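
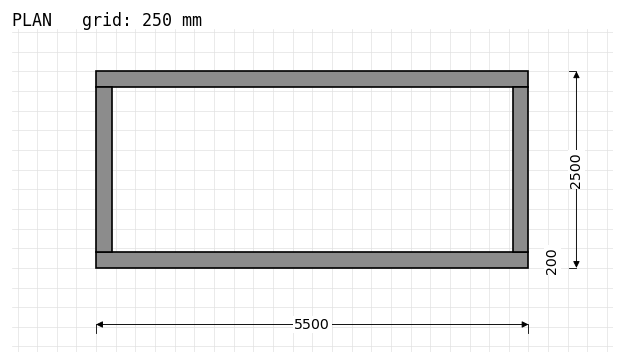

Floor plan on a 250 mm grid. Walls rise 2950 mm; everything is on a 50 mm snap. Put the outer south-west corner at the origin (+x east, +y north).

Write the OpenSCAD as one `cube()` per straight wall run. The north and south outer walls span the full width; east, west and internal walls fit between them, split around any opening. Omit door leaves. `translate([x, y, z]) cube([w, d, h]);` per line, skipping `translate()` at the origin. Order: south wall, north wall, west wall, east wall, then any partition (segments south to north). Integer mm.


cube([5500, 200, 2950]);
translate([0, 2300, 0]) cube([5500, 200, 2950]);
translate([0, 200, 0]) cube([200, 2100, 2950]);
translate([5300, 200, 0]) cube([200, 2100, 2950]);


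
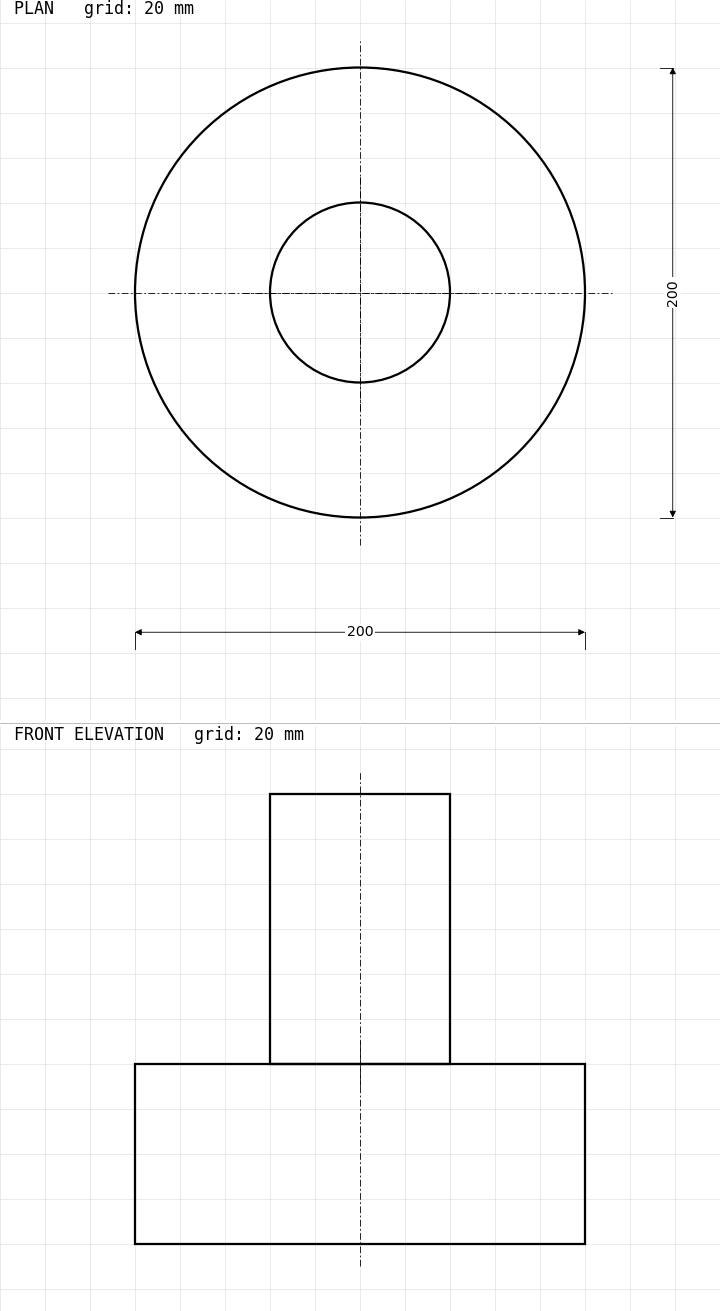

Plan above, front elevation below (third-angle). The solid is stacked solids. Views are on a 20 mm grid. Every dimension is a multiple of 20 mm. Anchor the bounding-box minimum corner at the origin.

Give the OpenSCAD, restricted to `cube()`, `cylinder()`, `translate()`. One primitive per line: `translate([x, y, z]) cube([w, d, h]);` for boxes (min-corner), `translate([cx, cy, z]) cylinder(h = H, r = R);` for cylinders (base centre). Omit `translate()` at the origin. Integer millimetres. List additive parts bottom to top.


translate([100, 100, 0]) cylinder(h = 80, r = 100);
translate([100, 100, 80]) cylinder(h = 120, r = 40);


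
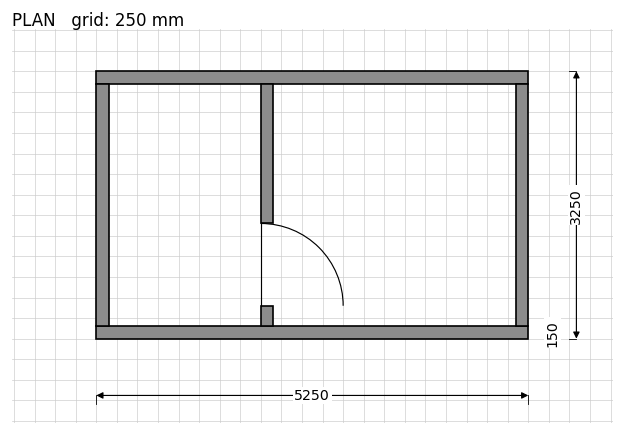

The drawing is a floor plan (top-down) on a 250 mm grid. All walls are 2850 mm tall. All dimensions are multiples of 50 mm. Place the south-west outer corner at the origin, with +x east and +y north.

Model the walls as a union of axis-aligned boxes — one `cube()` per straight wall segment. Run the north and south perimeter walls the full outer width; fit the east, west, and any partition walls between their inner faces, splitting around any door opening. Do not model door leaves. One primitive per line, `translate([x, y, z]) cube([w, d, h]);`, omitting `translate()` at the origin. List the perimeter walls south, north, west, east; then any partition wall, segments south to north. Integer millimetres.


cube([5250, 150, 2850]);
translate([0, 3100, 0]) cube([5250, 150, 2850]);
translate([0, 150, 0]) cube([150, 2950, 2850]);
translate([5100, 150, 0]) cube([150, 2950, 2850]);
translate([2000, 150, 0]) cube([150, 250, 2850]);
translate([2000, 1400, 0]) cube([150, 1700, 2850]);


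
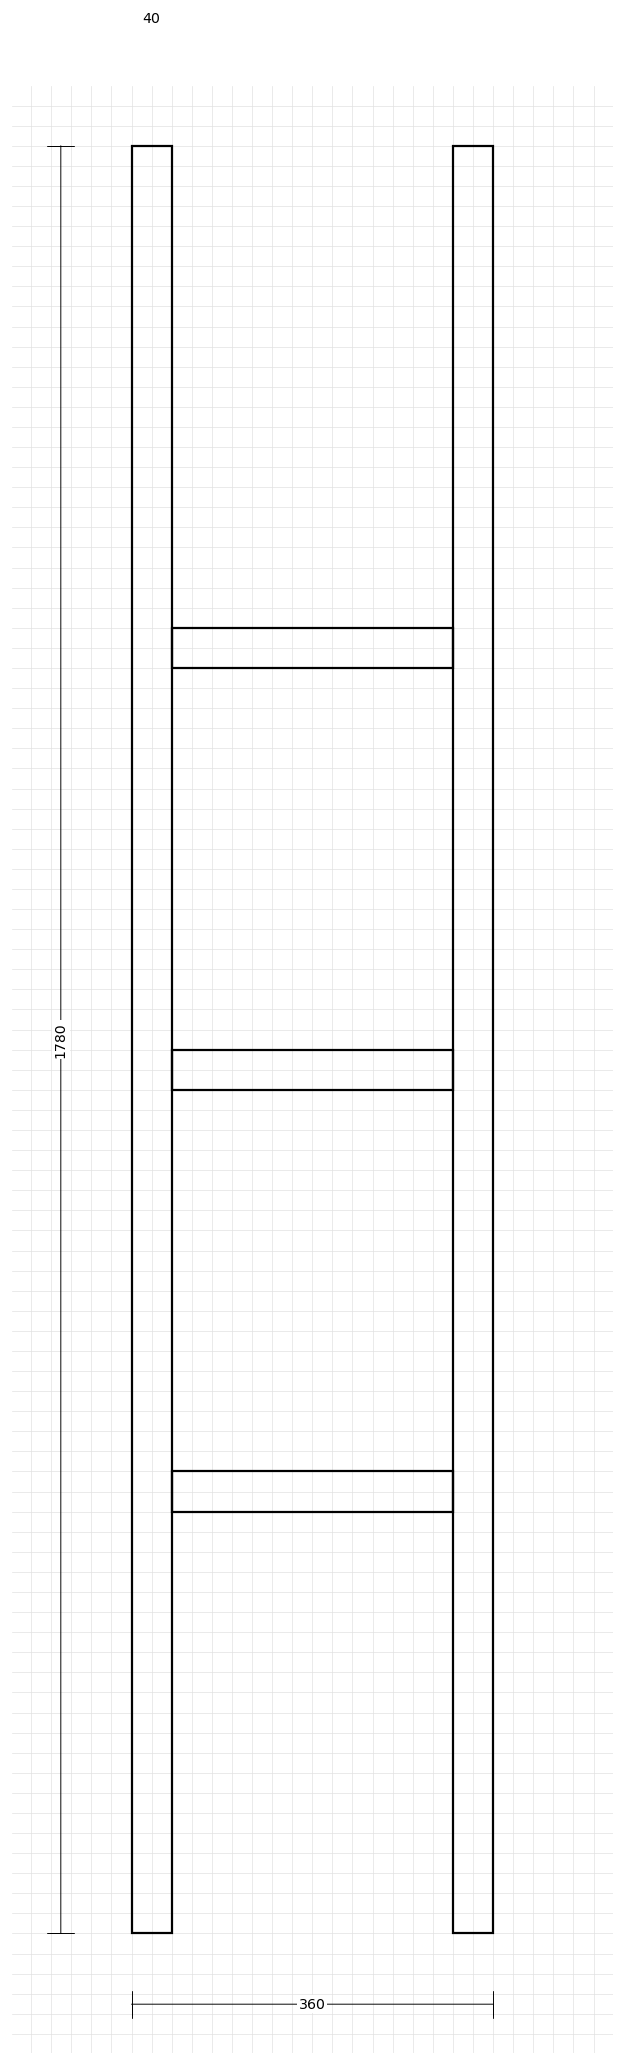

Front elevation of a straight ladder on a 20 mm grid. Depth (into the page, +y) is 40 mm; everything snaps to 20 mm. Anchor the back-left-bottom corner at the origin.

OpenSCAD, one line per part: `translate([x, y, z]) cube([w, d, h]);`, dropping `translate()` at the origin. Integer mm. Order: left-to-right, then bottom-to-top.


cube([40, 40, 1780]);
translate([40, 0, 420]) cube([280, 40, 40]);
translate([40, 0, 840]) cube([280, 40, 40]);
translate([40, 0, 1260]) cube([280, 40, 40]);
translate([320, 0, 0]) cube([40, 40, 1780]);


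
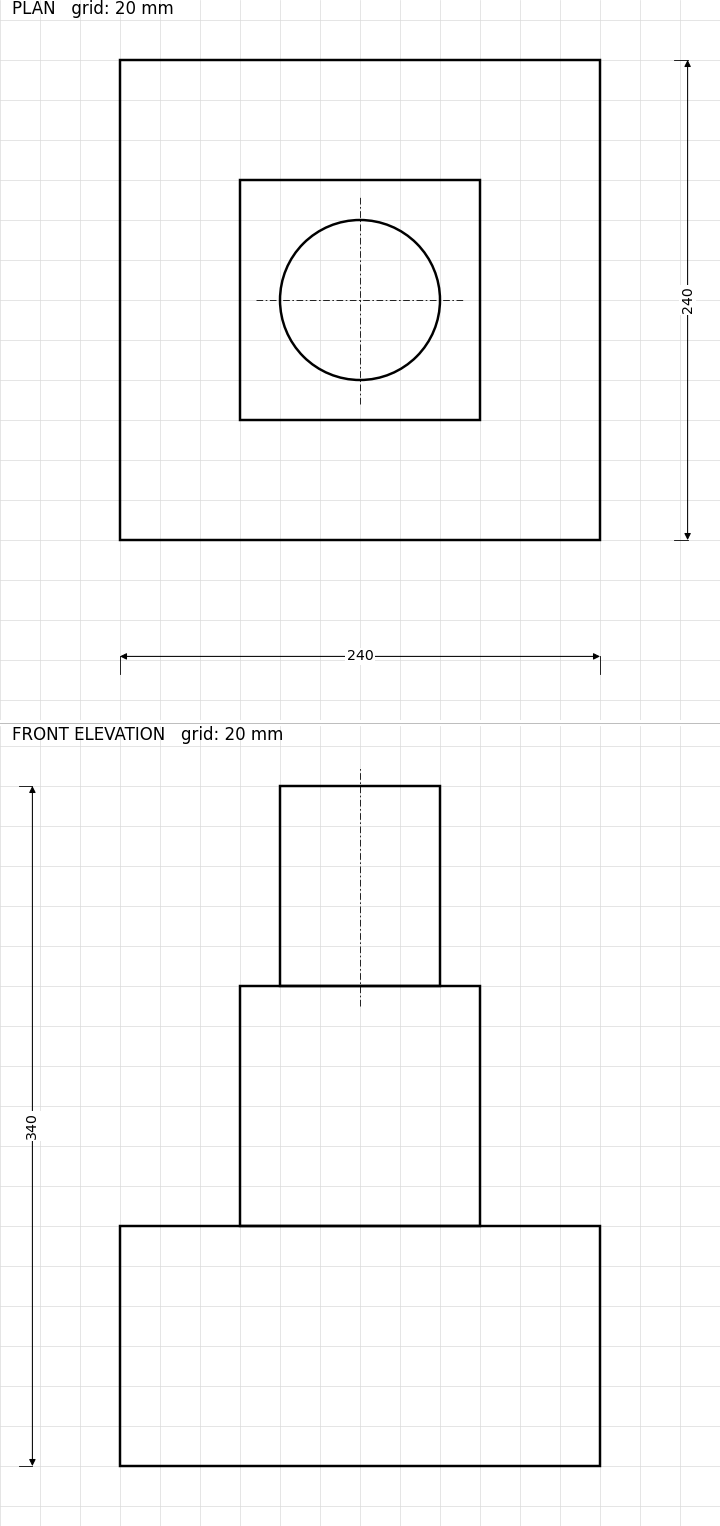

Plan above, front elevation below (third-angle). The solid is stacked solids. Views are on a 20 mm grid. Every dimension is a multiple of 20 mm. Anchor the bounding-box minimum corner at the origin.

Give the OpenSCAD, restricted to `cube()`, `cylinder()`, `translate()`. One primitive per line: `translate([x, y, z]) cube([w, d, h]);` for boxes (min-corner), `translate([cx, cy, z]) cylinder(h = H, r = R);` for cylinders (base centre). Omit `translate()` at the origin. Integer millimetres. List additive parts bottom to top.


cube([240, 240, 120]);
translate([60, 60, 120]) cube([120, 120, 120]);
translate([120, 120, 240]) cylinder(h = 100, r = 40);


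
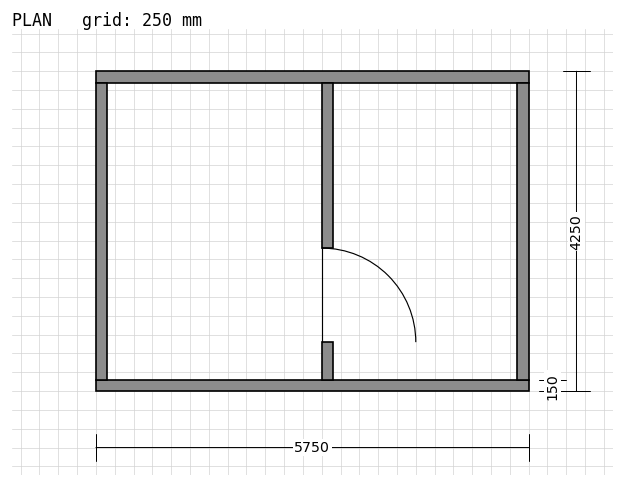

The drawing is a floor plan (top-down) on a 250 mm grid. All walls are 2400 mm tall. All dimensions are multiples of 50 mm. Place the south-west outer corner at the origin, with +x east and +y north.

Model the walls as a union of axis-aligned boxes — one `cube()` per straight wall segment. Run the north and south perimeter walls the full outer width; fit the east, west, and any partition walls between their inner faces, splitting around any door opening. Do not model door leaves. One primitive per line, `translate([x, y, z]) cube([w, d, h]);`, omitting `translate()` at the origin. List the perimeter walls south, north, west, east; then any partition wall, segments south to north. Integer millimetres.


cube([5750, 150, 2400]);
translate([0, 4100, 0]) cube([5750, 150, 2400]);
translate([0, 150, 0]) cube([150, 3950, 2400]);
translate([5600, 150, 0]) cube([150, 3950, 2400]);
translate([3000, 150, 0]) cube([150, 500, 2400]);
translate([3000, 1900, 0]) cube([150, 2200, 2400]);


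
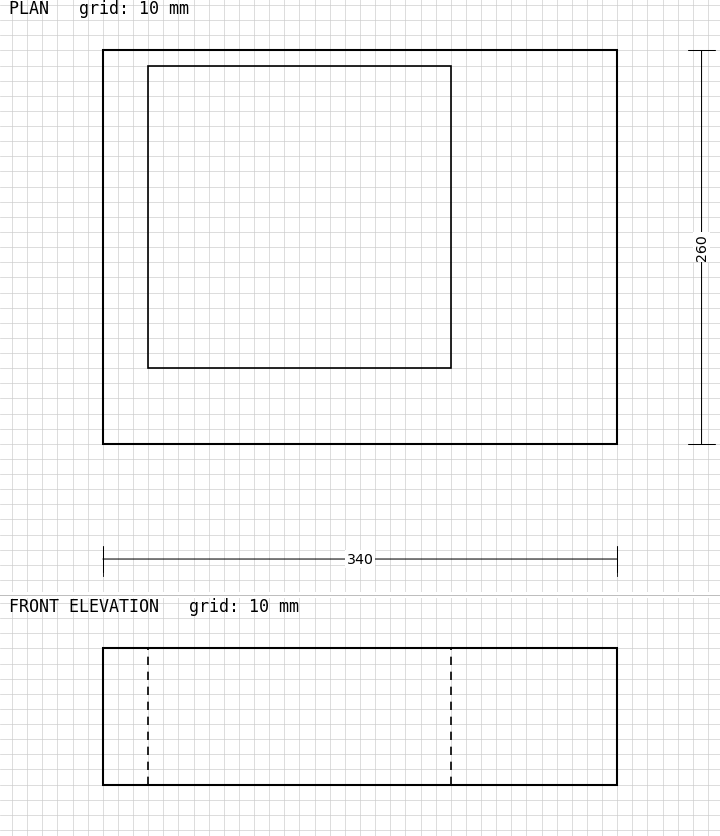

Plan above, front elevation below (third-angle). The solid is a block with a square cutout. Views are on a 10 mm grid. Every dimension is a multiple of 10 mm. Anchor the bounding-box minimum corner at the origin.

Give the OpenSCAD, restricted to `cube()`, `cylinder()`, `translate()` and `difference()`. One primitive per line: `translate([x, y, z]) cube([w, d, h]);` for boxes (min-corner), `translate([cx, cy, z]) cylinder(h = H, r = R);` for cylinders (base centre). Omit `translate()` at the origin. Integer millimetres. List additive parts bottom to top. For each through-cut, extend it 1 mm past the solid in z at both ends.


difference() {
  cube([340, 260, 90]);
  translate([30, 50, -1]) cube([200, 200, 92]);
}


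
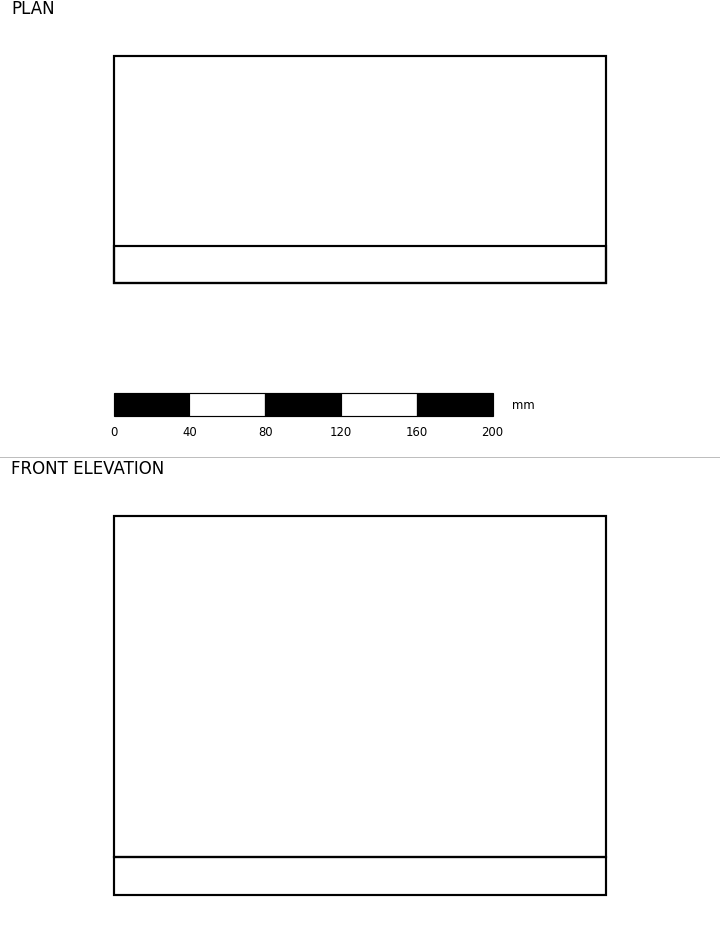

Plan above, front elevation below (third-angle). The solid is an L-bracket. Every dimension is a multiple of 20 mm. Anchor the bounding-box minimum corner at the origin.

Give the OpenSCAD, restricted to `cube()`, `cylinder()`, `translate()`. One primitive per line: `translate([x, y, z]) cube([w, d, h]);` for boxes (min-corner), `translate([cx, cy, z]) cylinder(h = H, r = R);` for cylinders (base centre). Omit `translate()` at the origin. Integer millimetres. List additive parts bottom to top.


cube([260, 120, 20]);
translate([0, 0, 20]) cube([260, 20, 180]);


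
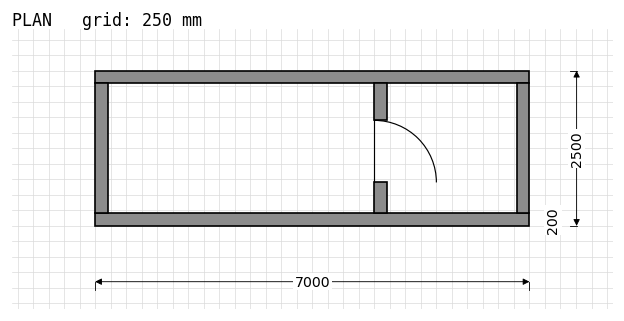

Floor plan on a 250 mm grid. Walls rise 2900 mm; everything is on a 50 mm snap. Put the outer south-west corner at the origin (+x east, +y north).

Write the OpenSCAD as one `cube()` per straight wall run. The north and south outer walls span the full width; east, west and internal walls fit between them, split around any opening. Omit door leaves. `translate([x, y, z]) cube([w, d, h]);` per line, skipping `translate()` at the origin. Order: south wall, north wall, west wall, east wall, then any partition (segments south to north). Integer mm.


cube([7000, 200, 2900]);
translate([0, 2300, 0]) cube([7000, 200, 2900]);
translate([0, 200, 0]) cube([200, 2100, 2900]);
translate([6800, 200, 0]) cube([200, 2100, 2900]);
translate([4500, 200, 0]) cube([200, 500, 2900]);
translate([4500, 1700, 0]) cube([200, 600, 2900]);


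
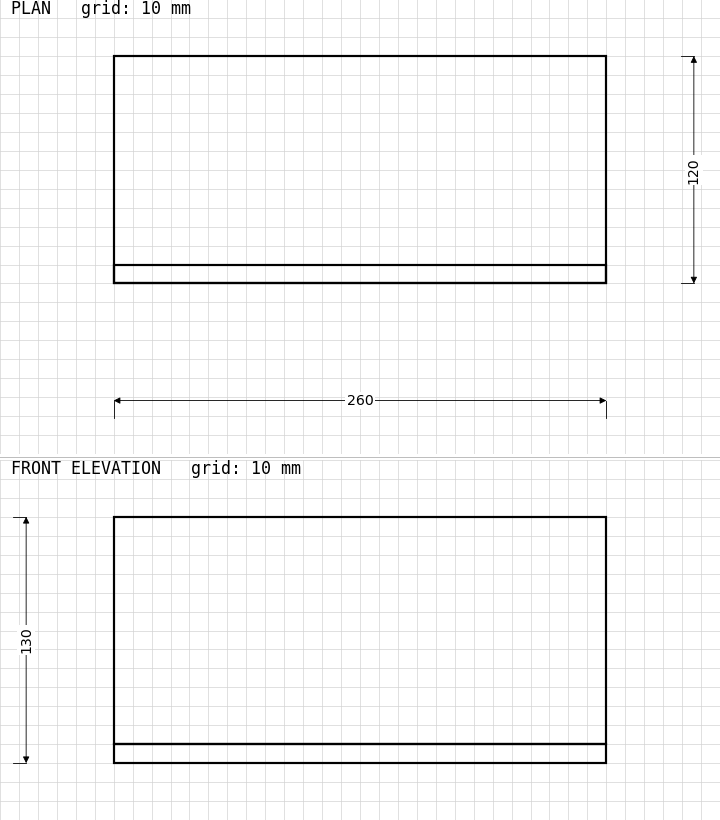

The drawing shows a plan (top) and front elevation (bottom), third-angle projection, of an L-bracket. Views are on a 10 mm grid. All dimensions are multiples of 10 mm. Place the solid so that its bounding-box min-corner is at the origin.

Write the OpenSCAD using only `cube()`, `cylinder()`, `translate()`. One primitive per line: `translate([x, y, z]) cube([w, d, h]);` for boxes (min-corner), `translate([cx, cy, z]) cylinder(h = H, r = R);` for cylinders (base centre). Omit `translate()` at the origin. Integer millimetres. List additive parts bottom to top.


cube([260, 120, 10]);
translate([0, 0, 10]) cube([260, 10, 120]);


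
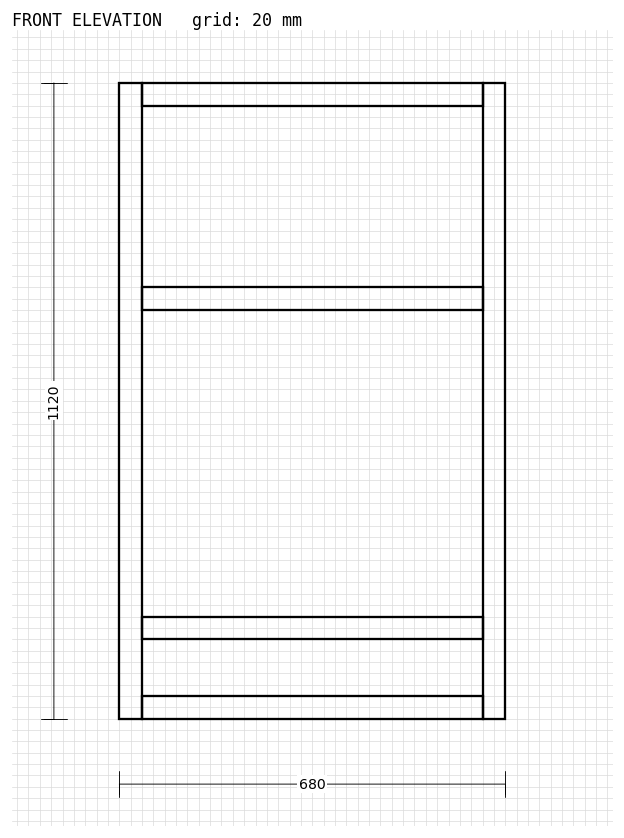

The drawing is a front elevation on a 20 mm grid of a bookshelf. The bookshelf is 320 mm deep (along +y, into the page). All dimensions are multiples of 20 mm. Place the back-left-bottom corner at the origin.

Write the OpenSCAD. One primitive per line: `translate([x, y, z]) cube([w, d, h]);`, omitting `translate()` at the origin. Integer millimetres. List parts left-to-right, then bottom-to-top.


cube([40, 320, 1120]);
translate([40, 0, 0]) cube([600, 320, 40]);
translate([40, 0, 140]) cube([600, 320, 40]);
translate([40, 0, 720]) cube([600, 320, 40]);
translate([40, 0, 1080]) cube([600, 320, 40]);
translate([640, 0, 0]) cube([40, 320, 1120]);


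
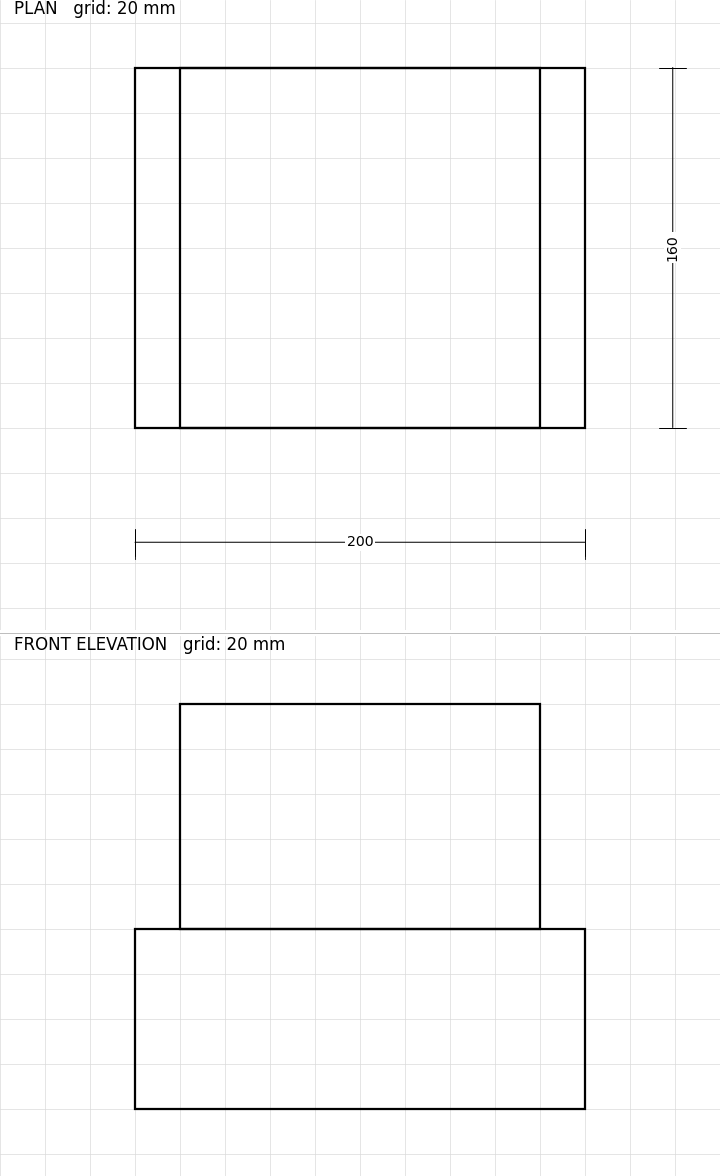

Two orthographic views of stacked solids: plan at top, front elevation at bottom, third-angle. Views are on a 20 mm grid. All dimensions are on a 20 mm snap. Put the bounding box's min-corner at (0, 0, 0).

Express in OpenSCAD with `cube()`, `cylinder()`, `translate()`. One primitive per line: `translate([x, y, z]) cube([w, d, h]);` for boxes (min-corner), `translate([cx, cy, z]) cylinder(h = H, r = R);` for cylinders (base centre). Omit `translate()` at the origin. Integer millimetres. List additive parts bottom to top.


cube([200, 160, 80]);
translate([20, 0, 80]) cube([160, 160, 100]);


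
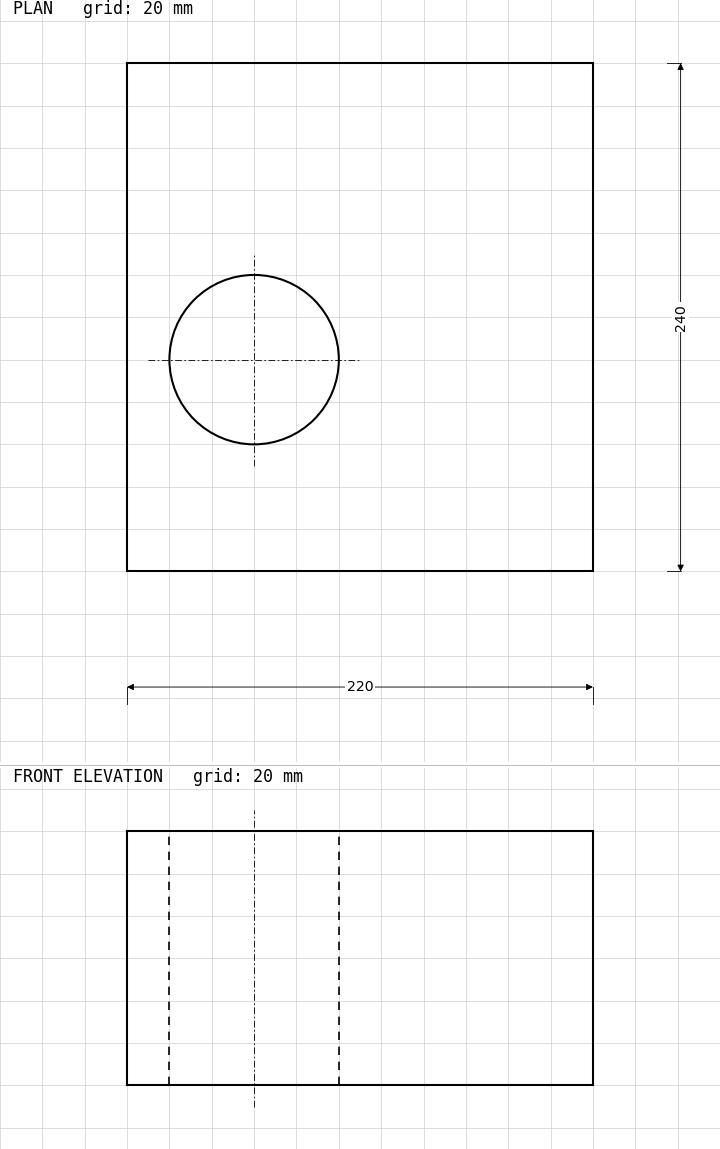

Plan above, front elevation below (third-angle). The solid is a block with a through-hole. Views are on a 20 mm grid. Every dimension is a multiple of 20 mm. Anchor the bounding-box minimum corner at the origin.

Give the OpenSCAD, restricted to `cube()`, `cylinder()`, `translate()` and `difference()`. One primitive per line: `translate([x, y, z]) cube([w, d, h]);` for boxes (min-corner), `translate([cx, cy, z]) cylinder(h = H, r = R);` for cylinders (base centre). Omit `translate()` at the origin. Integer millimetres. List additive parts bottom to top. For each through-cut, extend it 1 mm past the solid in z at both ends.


difference() {
  cube([220, 240, 120]);
  translate([60, 100, -1]) cylinder(h = 122, r = 40);
}


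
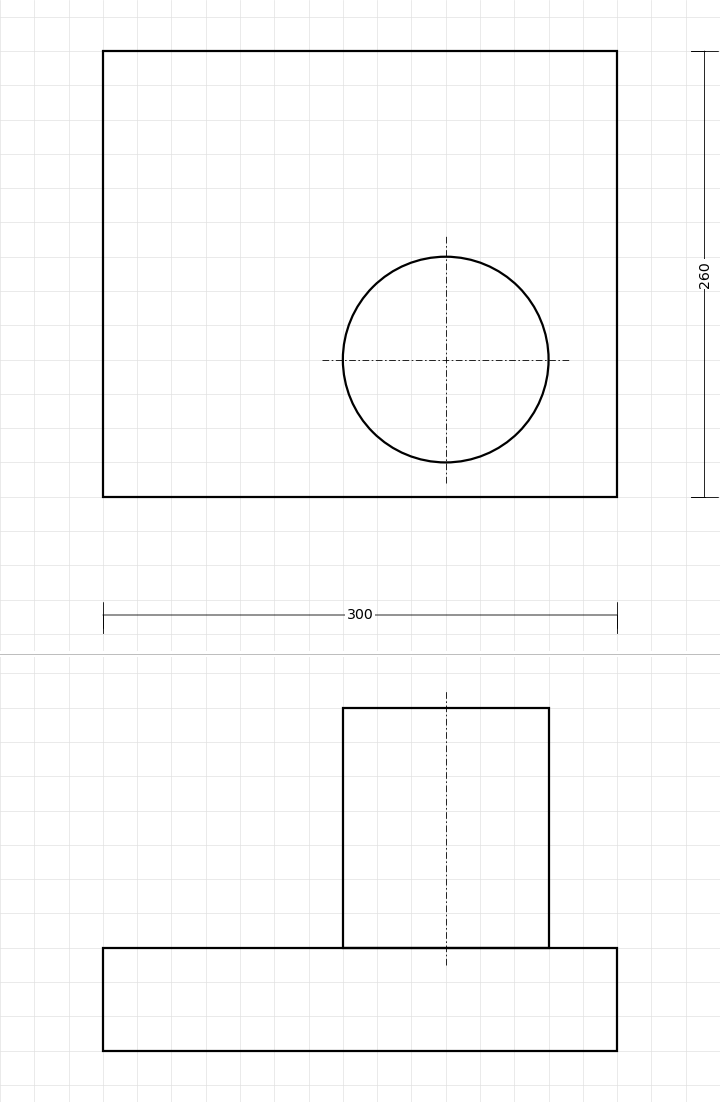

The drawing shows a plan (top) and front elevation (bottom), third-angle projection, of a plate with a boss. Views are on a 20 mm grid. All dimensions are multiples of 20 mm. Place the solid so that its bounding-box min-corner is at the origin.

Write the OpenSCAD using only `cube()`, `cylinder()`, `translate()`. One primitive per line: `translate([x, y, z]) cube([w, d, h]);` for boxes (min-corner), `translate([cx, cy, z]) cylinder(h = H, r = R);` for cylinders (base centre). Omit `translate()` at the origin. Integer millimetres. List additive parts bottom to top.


cube([300, 260, 60]);
translate([200, 80, 60]) cylinder(h = 140, r = 60);


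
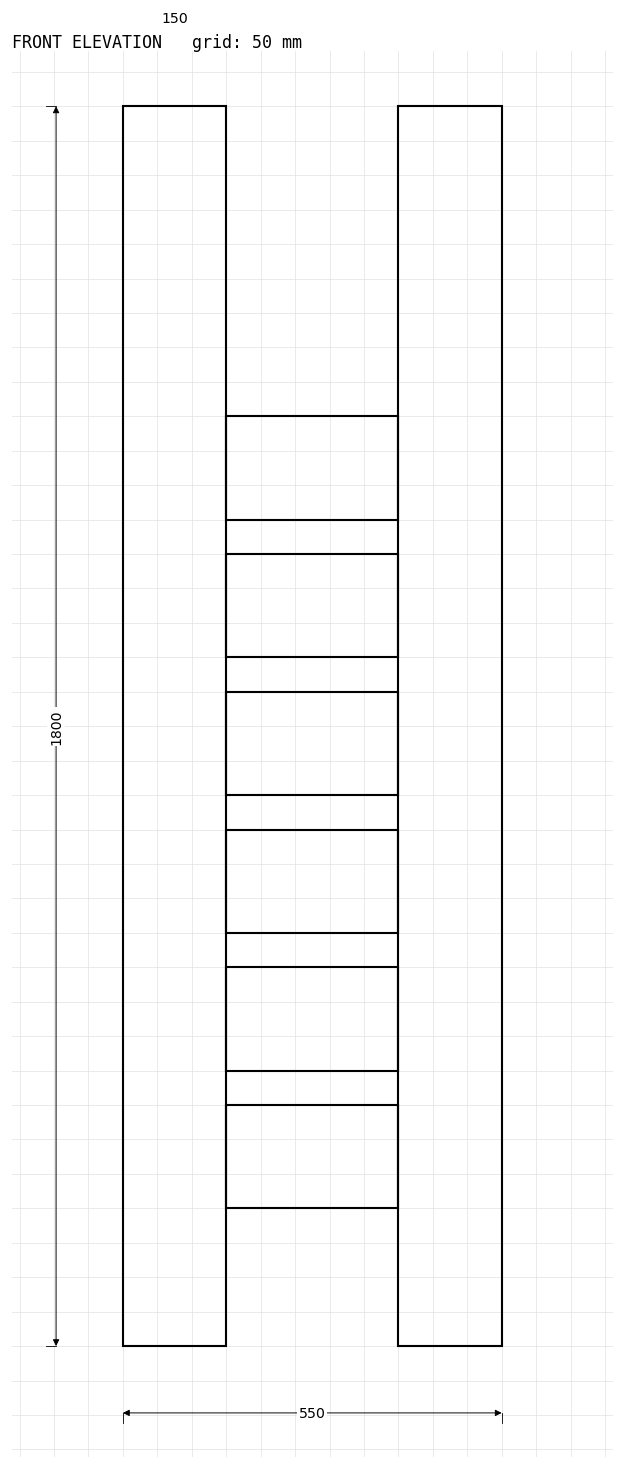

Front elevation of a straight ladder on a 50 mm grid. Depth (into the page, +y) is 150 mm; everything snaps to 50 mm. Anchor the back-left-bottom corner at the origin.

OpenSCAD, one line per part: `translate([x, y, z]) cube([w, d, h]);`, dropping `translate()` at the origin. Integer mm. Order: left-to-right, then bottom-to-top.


cube([150, 150, 1800]);
translate([150, 0, 200]) cube([250, 150, 150]);
translate([150, 0, 400]) cube([250, 150, 150]);
translate([150, 0, 600]) cube([250, 150, 150]);
translate([150, 0, 800]) cube([250, 150, 150]);
translate([150, 0, 1000]) cube([250, 150, 150]);
translate([150, 0, 1200]) cube([250, 150, 150]);
translate([400, 0, 0]) cube([150, 150, 1800]);


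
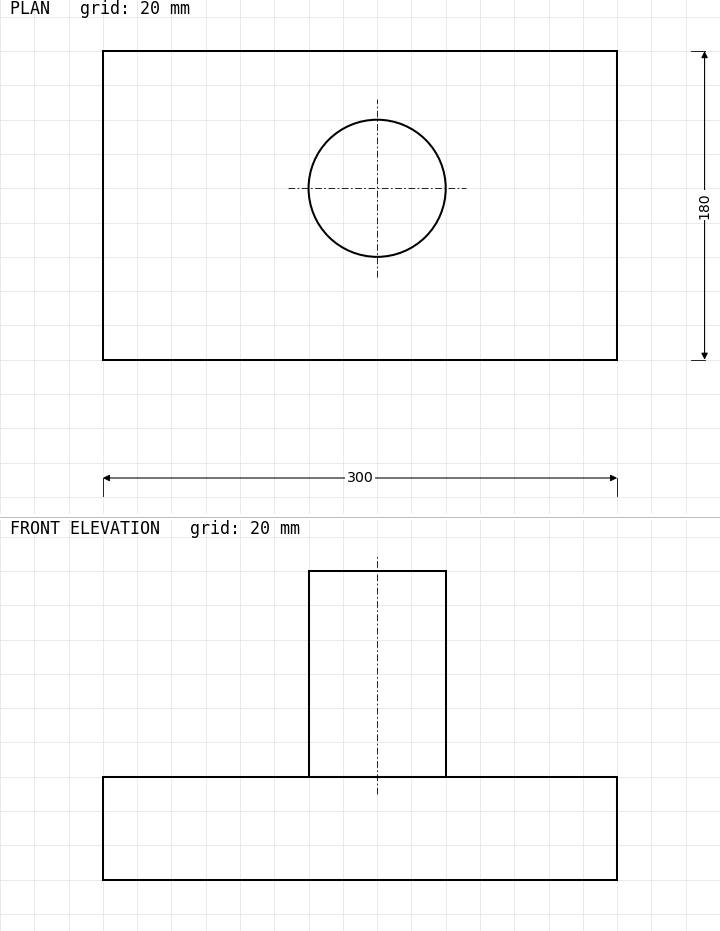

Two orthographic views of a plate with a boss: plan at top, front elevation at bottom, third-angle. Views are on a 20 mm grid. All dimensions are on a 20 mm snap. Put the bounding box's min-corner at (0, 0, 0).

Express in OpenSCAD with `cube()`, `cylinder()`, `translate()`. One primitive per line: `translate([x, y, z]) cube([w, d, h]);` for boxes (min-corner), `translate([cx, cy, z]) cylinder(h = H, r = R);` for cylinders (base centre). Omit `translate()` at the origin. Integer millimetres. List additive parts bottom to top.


cube([300, 180, 60]);
translate([160, 100, 60]) cylinder(h = 120, r = 40);


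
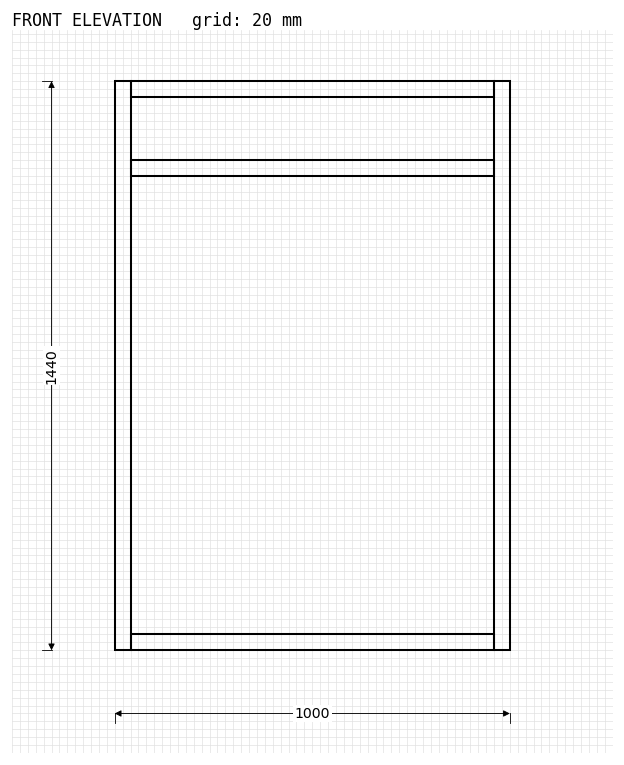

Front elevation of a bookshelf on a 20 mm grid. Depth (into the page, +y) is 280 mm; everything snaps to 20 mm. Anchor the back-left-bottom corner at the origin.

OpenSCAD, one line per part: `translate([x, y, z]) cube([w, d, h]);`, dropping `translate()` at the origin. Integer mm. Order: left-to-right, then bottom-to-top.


cube([40, 280, 1440]);
translate([40, 0, 0]) cube([920, 280, 40]);
translate([40, 0, 1200]) cube([920, 280, 40]);
translate([40, 0, 1400]) cube([920, 280, 40]);
translate([960, 0, 0]) cube([40, 280, 1440]);


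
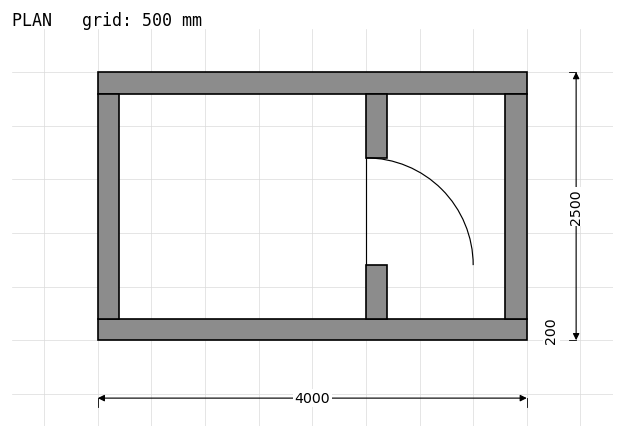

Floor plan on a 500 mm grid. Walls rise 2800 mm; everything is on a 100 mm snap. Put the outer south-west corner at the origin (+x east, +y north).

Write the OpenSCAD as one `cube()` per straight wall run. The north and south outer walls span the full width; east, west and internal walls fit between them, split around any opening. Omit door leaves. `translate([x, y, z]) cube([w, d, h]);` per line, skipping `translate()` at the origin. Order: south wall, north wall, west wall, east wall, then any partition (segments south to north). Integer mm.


cube([4000, 200, 2800]);
translate([0, 2300, 0]) cube([4000, 200, 2800]);
translate([0, 200, 0]) cube([200, 2100, 2800]);
translate([3800, 200, 0]) cube([200, 2100, 2800]);
translate([2500, 200, 0]) cube([200, 500, 2800]);
translate([2500, 1700, 0]) cube([200, 600, 2800]);


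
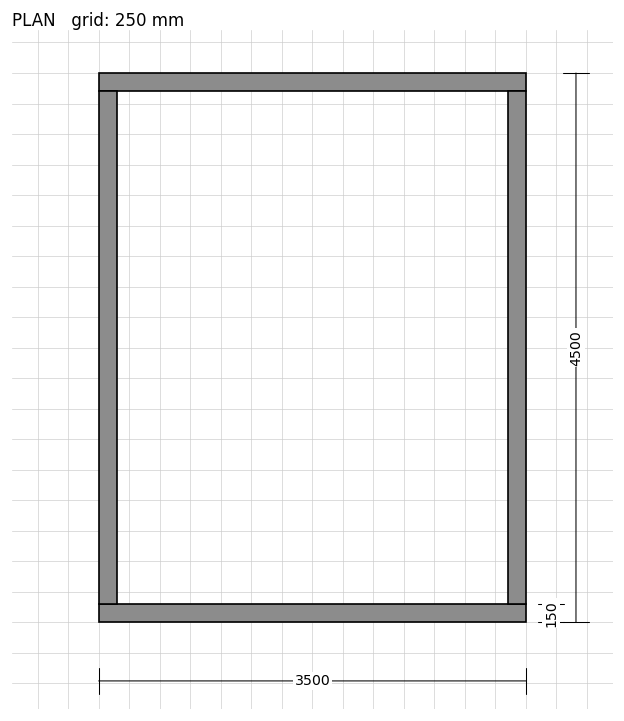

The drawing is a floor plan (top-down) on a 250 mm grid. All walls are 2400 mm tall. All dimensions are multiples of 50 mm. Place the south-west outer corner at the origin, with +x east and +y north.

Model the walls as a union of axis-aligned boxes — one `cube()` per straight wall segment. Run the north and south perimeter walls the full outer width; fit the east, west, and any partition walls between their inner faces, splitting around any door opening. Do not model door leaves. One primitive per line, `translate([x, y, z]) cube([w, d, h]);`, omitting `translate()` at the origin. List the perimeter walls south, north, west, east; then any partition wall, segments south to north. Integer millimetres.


cube([3500, 150, 2400]);
translate([0, 4350, 0]) cube([3500, 150, 2400]);
translate([0, 150, 0]) cube([150, 4200, 2400]);
translate([3350, 150, 0]) cube([150, 4200, 2400]);


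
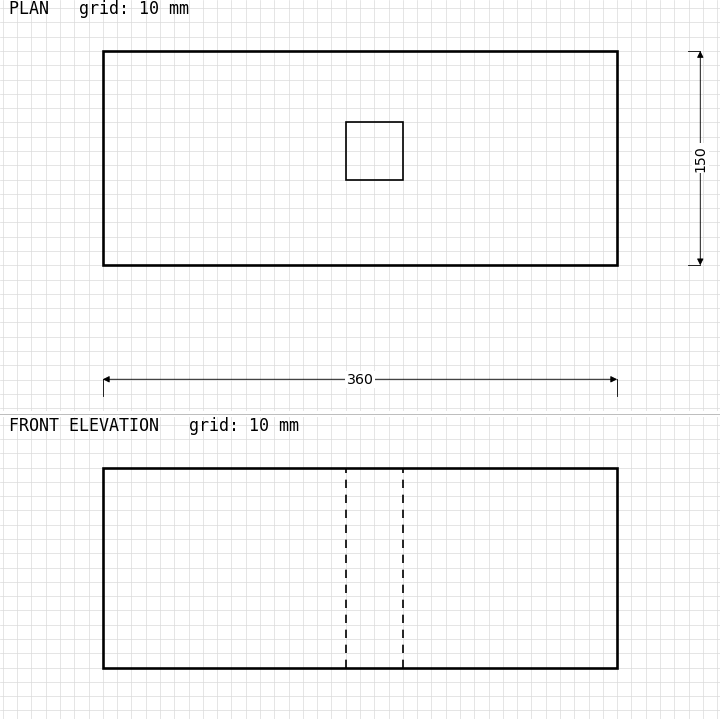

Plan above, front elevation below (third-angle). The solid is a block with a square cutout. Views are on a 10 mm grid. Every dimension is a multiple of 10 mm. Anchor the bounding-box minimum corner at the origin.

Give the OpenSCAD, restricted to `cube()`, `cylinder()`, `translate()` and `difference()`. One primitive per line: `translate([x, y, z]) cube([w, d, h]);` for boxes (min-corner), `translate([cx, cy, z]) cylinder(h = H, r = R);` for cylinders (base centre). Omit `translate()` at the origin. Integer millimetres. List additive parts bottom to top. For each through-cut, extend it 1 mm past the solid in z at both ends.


difference() {
  cube([360, 150, 140]);
  translate([170, 60, -1]) cube([40, 40, 142]);
}


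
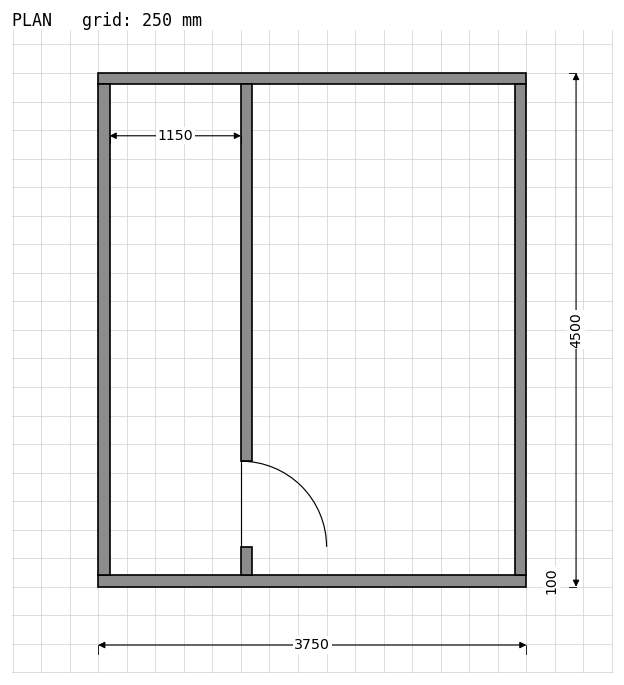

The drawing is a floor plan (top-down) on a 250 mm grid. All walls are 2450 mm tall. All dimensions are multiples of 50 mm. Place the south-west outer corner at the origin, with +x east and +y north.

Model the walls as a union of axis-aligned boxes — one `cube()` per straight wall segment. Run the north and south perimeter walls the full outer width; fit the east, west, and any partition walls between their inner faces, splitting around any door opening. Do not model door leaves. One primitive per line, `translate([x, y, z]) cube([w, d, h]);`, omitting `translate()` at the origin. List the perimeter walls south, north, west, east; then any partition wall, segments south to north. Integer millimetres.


cube([3750, 100, 2450]);
translate([0, 4400, 0]) cube([3750, 100, 2450]);
translate([0, 100, 0]) cube([100, 4300, 2450]);
translate([3650, 100, 0]) cube([100, 4300, 2450]);
translate([1250, 100, 0]) cube([100, 250, 2450]);
translate([1250, 1100, 0]) cube([100, 3300, 2450]);


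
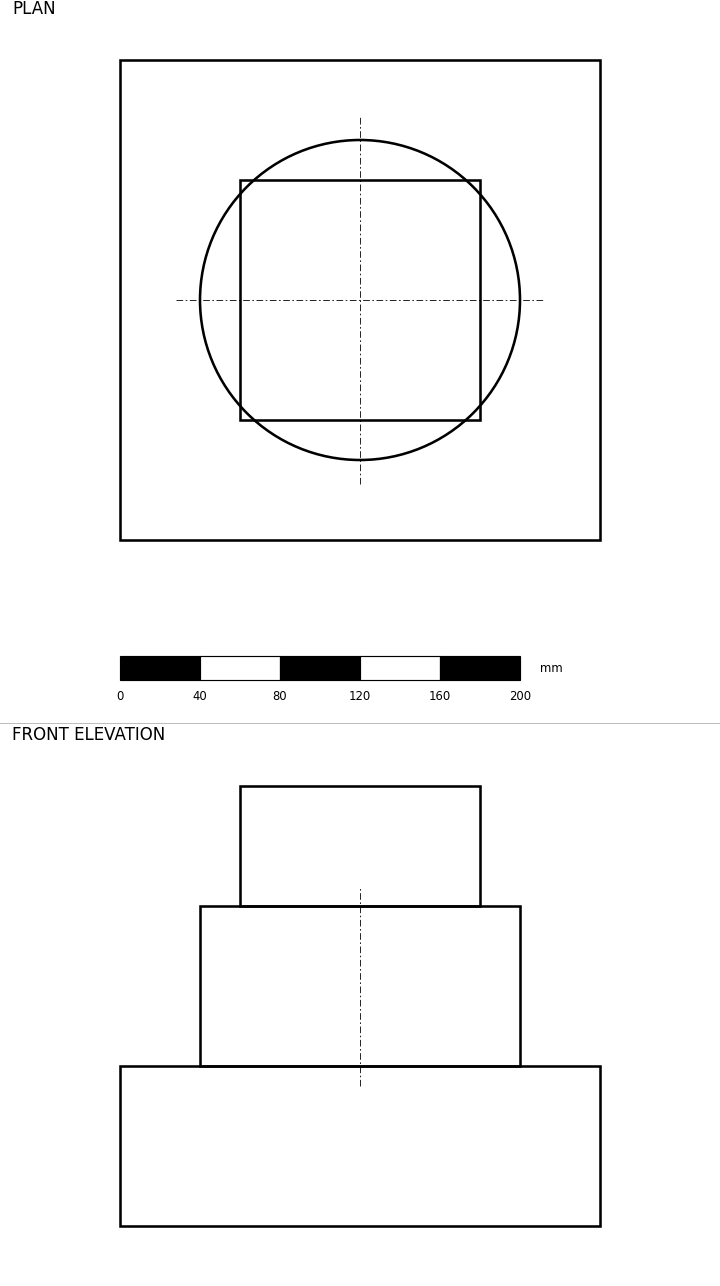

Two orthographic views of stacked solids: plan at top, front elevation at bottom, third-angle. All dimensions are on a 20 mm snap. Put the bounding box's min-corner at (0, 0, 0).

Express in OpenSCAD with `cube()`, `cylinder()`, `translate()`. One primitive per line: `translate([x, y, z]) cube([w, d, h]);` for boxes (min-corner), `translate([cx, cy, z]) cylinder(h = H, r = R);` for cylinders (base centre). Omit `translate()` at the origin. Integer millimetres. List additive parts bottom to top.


cube([240, 240, 80]);
translate([120, 120, 80]) cylinder(h = 80, r = 80);
translate([60, 60, 160]) cube([120, 120, 60]);


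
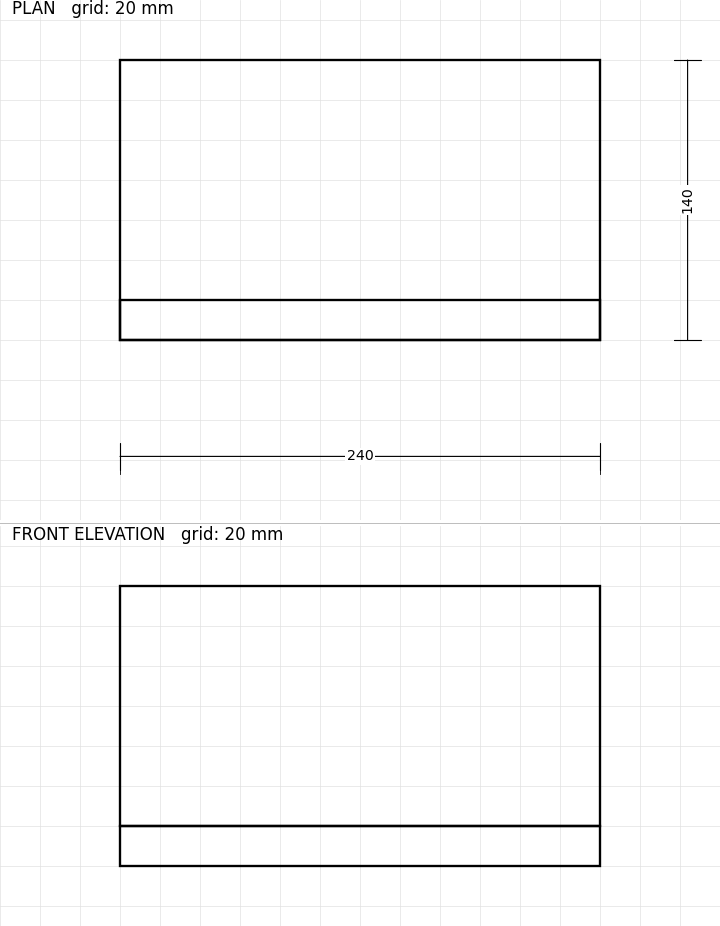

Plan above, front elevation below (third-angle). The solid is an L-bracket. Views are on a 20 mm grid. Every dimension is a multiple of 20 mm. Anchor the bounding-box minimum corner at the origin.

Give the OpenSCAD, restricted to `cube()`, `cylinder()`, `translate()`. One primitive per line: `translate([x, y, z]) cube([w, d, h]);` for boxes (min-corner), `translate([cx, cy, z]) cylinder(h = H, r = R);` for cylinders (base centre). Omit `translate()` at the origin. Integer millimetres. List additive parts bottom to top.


cube([240, 140, 20]);
translate([0, 0, 20]) cube([240, 20, 120]);


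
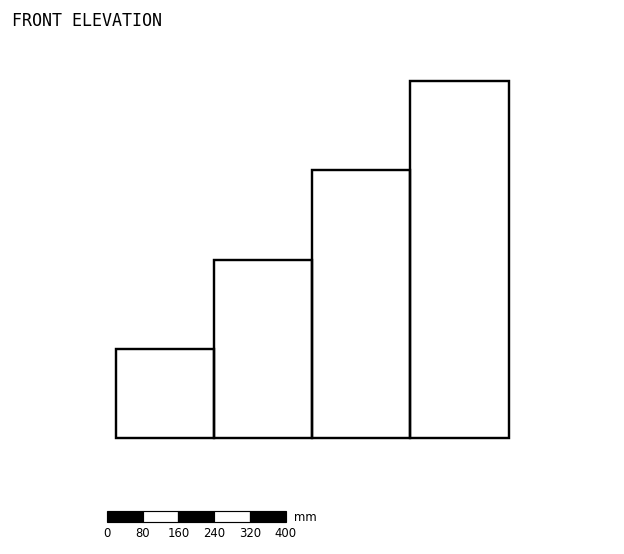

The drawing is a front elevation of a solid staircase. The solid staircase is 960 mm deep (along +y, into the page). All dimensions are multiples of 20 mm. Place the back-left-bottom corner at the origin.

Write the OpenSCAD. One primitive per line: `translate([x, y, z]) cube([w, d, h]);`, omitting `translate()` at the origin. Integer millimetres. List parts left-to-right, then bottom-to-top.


cube([220, 960, 200]);
translate([220, 0, 0]) cube([220, 960, 400]);
translate([440, 0, 0]) cube([220, 960, 600]);
translate([660, 0, 0]) cube([220, 960, 800]);


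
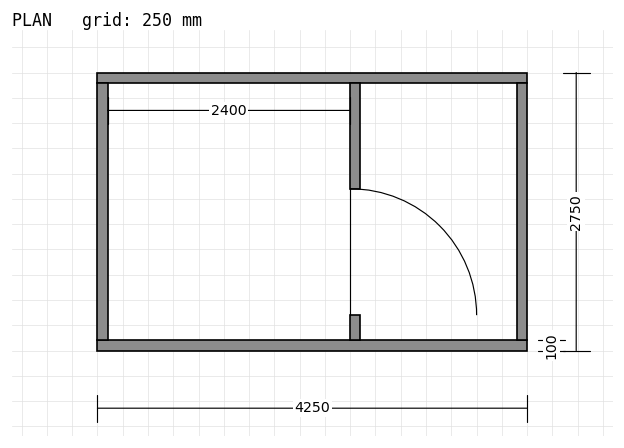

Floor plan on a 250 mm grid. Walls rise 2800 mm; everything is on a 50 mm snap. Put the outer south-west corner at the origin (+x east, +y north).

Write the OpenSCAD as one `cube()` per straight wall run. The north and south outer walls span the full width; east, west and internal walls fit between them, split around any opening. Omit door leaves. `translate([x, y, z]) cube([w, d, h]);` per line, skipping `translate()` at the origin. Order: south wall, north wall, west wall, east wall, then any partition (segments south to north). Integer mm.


cube([4250, 100, 2800]);
translate([0, 2650, 0]) cube([4250, 100, 2800]);
translate([0, 100, 0]) cube([100, 2550, 2800]);
translate([4150, 100, 0]) cube([100, 2550, 2800]);
translate([2500, 100, 0]) cube([100, 250, 2800]);
translate([2500, 1600, 0]) cube([100, 1050, 2800]);


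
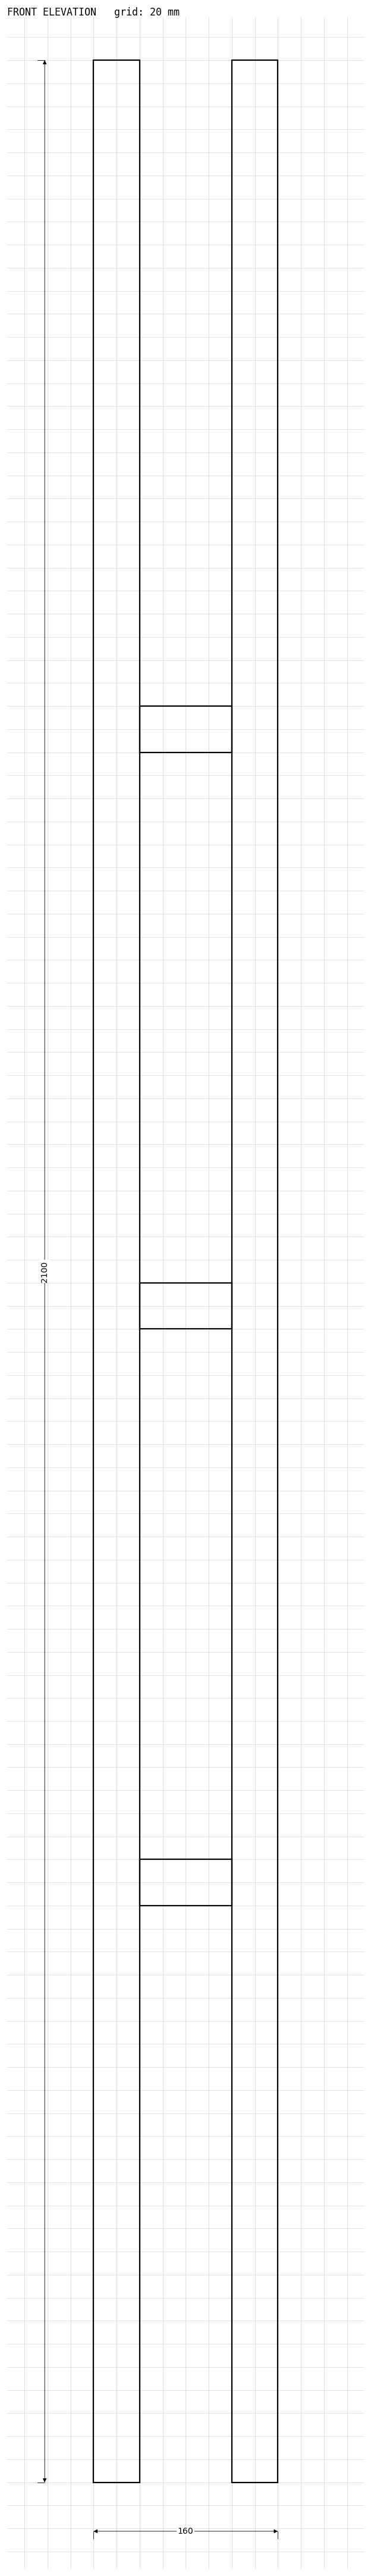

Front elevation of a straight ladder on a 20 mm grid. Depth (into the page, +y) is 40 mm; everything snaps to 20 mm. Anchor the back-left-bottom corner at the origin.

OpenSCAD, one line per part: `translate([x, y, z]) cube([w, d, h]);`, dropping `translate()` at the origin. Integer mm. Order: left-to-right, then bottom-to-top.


cube([40, 40, 2100]);
translate([40, 0, 500]) cube([80, 40, 40]);
translate([40, 0, 1000]) cube([80, 40, 40]);
translate([40, 0, 1500]) cube([80, 40, 40]);
translate([120, 0, 0]) cube([40, 40, 2100]);


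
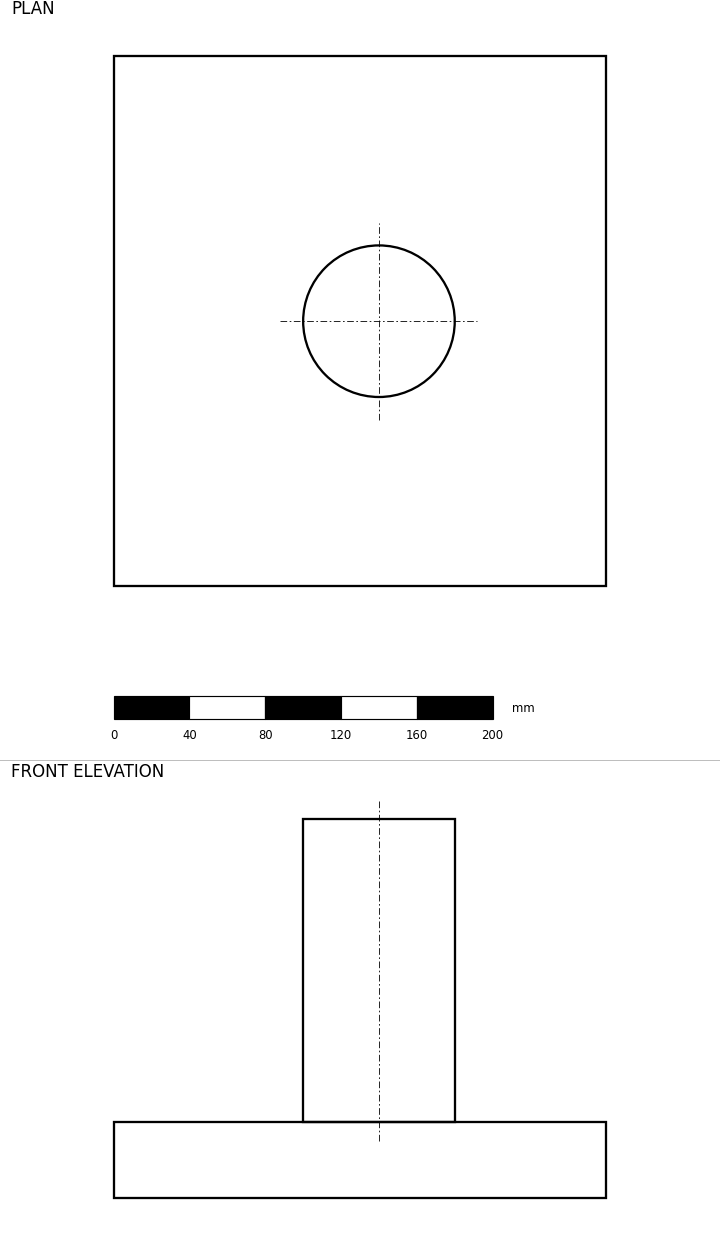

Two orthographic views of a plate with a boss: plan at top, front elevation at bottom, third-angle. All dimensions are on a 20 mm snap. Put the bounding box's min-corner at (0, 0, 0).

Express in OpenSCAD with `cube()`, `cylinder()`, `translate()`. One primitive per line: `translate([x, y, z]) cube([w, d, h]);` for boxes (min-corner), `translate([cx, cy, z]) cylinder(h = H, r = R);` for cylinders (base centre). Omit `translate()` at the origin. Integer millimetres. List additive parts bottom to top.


cube([260, 280, 40]);
translate([140, 140, 40]) cylinder(h = 160, r = 40);


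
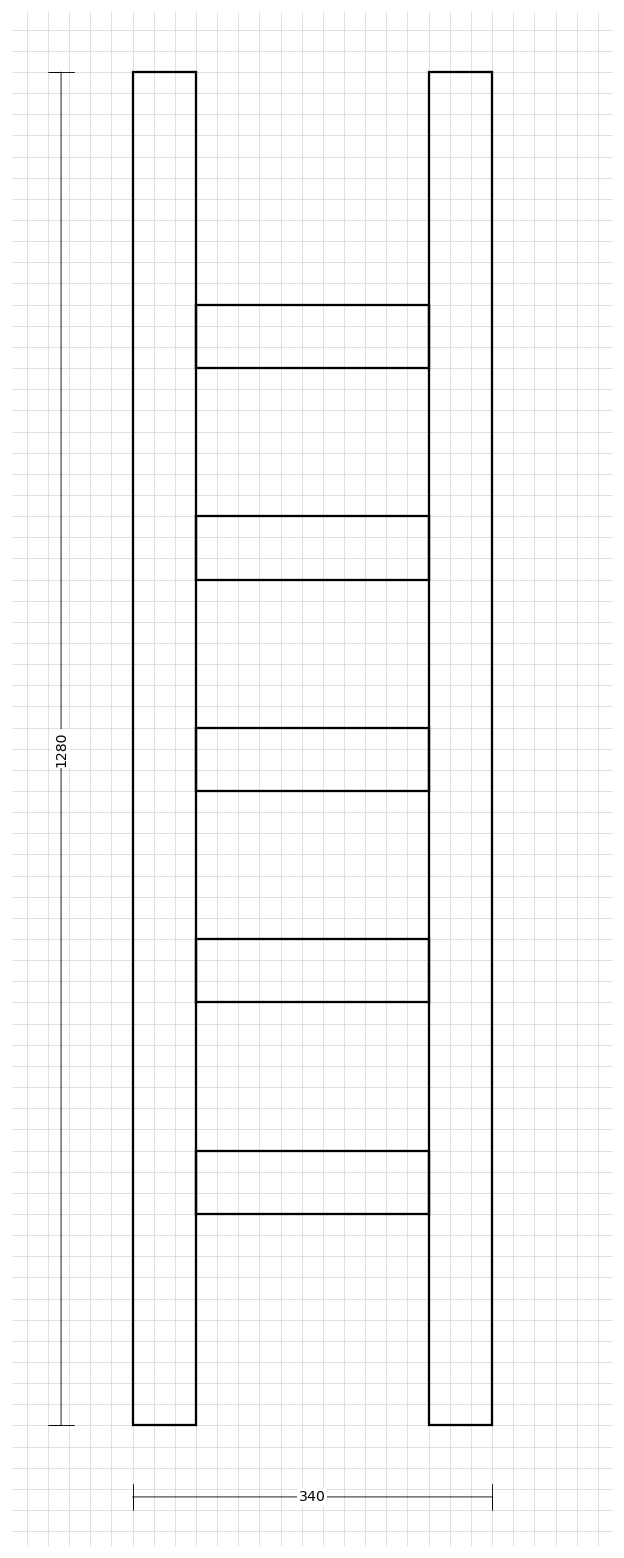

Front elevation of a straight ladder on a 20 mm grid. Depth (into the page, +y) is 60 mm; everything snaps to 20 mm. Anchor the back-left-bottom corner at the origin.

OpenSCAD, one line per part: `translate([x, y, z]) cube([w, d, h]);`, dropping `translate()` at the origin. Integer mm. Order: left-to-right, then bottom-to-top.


cube([60, 60, 1280]);
translate([60, 0, 200]) cube([220, 60, 60]);
translate([60, 0, 400]) cube([220, 60, 60]);
translate([60, 0, 600]) cube([220, 60, 60]);
translate([60, 0, 800]) cube([220, 60, 60]);
translate([60, 0, 1000]) cube([220, 60, 60]);
translate([280, 0, 0]) cube([60, 60, 1280]);


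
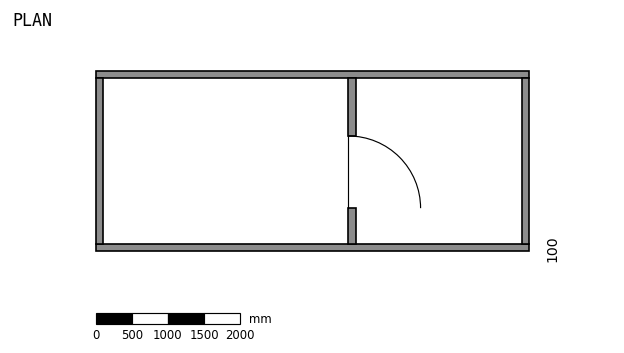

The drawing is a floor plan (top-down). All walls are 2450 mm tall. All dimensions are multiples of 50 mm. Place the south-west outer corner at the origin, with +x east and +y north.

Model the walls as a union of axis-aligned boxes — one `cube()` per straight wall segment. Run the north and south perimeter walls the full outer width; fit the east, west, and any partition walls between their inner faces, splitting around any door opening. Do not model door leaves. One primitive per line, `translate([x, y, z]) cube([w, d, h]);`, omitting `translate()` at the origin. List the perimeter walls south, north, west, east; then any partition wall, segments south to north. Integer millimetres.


cube([6000, 100, 2450]);
translate([0, 2400, 0]) cube([6000, 100, 2450]);
translate([0, 100, 0]) cube([100, 2300, 2450]);
translate([5900, 100, 0]) cube([100, 2300, 2450]);
translate([3500, 100, 0]) cube([100, 500, 2450]);
translate([3500, 1600, 0]) cube([100, 800, 2450]);


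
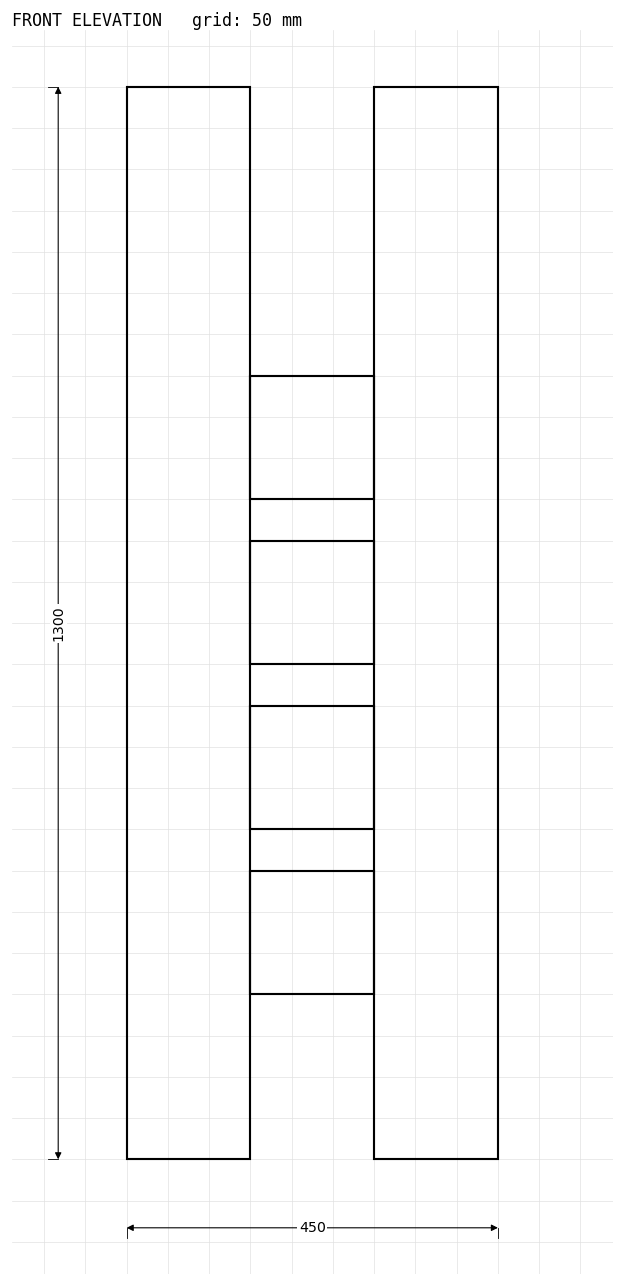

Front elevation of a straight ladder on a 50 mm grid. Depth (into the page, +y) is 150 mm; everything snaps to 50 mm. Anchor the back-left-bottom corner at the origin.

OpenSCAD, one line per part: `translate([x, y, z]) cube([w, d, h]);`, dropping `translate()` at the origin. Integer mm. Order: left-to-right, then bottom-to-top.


cube([150, 150, 1300]);
translate([150, 0, 200]) cube([150, 150, 150]);
translate([150, 0, 400]) cube([150, 150, 150]);
translate([150, 0, 600]) cube([150, 150, 150]);
translate([150, 0, 800]) cube([150, 150, 150]);
translate([300, 0, 0]) cube([150, 150, 1300]);


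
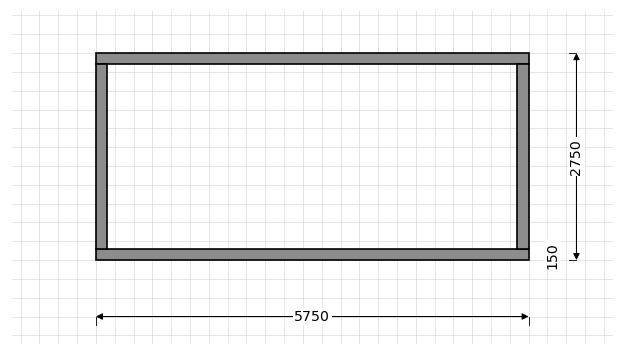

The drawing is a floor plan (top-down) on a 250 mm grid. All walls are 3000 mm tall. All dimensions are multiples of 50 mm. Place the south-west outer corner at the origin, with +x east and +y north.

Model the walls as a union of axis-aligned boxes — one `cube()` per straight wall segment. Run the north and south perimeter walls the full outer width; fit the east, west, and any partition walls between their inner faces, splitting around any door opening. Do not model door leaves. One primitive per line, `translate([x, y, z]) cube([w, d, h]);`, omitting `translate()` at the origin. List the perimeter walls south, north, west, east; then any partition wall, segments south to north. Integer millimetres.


cube([5750, 150, 3000]);
translate([0, 2600, 0]) cube([5750, 150, 3000]);
translate([0, 150, 0]) cube([150, 2450, 3000]);
translate([5600, 150, 0]) cube([150, 2450, 3000]);


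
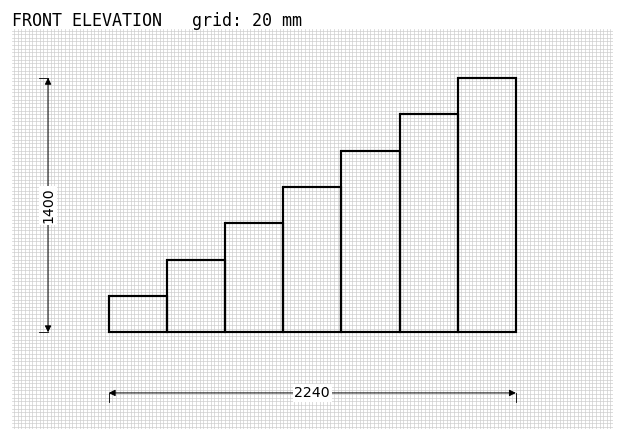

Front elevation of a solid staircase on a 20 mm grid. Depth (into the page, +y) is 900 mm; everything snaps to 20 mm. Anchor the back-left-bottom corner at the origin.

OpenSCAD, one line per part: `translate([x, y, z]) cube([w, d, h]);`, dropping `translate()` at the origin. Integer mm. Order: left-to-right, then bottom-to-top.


cube([320, 900, 200]);
translate([320, 0, 0]) cube([320, 900, 400]);
translate([640, 0, 0]) cube([320, 900, 600]);
translate([960, 0, 0]) cube([320, 900, 800]);
translate([1280, 0, 0]) cube([320, 900, 1000]);
translate([1600, 0, 0]) cube([320, 900, 1200]);
translate([1920, 0, 0]) cube([320, 900, 1400]);


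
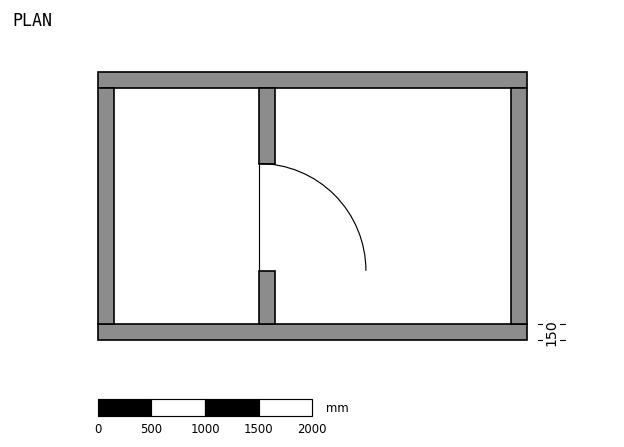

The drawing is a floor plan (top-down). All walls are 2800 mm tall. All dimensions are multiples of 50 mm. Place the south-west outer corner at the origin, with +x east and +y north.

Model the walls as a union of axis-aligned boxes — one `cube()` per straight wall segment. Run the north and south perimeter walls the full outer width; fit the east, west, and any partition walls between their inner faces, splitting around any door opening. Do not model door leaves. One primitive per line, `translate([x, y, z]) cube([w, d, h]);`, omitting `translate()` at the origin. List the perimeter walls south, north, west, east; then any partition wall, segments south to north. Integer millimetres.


cube([4000, 150, 2800]);
translate([0, 2350, 0]) cube([4000, 150, 2800]);
translate([0, 150, 0]) cube([150, 2200, 2800]);
translate([3850, 150, 0]) cube([150, 2200, 2800]);
translate([1500, 150, 0]) cube([150, 500, 2800]);
translate([1500, 1650, 0]) cube([150, 700, 2800]);


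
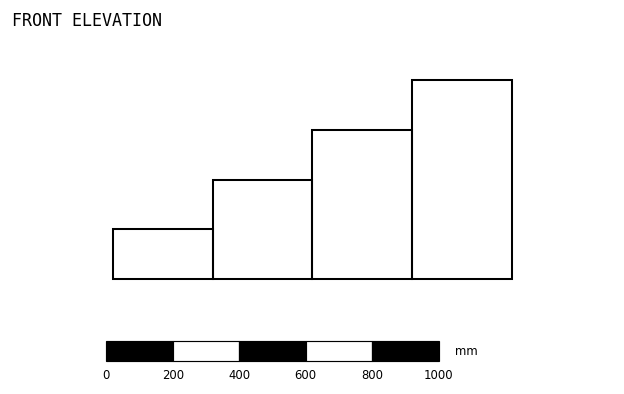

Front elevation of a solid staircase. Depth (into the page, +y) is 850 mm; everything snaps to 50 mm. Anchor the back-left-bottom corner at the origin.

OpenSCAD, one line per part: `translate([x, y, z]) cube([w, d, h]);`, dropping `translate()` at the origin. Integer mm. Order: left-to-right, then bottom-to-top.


cube([300, 850, 150]);
translate([300, 0, 0]) cube([300, 850, 300]);
translate([600, 0, 0]) cube([300, 850, 450]);
translate([900, 0, 0]) cube([300, 850, 600]);


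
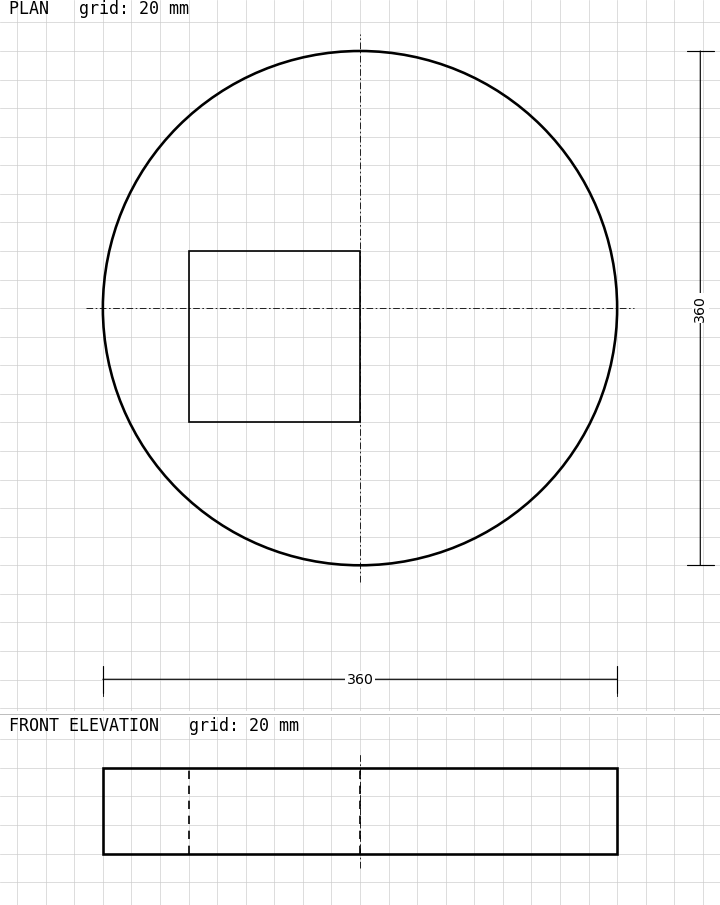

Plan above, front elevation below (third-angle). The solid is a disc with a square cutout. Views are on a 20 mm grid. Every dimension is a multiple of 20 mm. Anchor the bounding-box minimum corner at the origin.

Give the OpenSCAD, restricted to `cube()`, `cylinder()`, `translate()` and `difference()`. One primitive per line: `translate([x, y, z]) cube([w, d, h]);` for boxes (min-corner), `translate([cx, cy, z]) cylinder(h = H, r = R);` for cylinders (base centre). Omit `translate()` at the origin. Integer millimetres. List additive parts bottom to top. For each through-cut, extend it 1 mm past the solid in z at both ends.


difference() {
  translate([180, 180, 0]) cylinder(h = 60, r = 180);
  translate([60, 100, -1]) cube([120, 120, 62]);
}


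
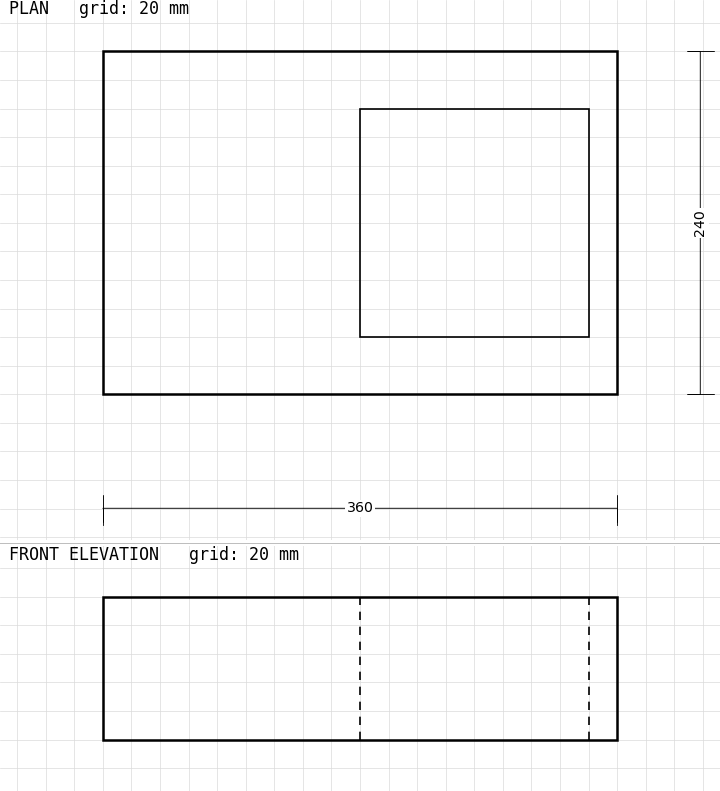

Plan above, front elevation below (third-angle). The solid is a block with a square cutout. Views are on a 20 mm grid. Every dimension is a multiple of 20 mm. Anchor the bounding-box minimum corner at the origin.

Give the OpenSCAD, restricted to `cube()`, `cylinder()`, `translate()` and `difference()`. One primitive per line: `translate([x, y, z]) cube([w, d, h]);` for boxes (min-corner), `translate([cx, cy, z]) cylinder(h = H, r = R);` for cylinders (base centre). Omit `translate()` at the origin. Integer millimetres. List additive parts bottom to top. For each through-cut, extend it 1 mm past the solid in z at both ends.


difference() {
  cube([360, 240, 100]);
  translate([180, 40, -1]) cube([160, 160, 102]);
}


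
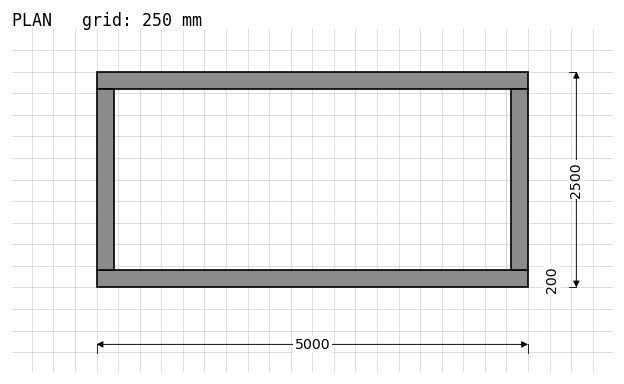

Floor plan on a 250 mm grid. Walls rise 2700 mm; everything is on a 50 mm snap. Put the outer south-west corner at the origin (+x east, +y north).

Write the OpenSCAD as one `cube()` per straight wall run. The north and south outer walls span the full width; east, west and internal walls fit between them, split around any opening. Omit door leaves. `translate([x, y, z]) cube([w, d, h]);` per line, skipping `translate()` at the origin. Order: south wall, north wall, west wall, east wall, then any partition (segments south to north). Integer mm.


cube([5000, 200, 2700]);
translate([0, 2300, 0]) cube([5000, 200, 2700]);
translate([0, 200, 0]) cube([200, 2100, 2700]);
translate([4800, 200, 0]) cube([200, 2100, 2700]);
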